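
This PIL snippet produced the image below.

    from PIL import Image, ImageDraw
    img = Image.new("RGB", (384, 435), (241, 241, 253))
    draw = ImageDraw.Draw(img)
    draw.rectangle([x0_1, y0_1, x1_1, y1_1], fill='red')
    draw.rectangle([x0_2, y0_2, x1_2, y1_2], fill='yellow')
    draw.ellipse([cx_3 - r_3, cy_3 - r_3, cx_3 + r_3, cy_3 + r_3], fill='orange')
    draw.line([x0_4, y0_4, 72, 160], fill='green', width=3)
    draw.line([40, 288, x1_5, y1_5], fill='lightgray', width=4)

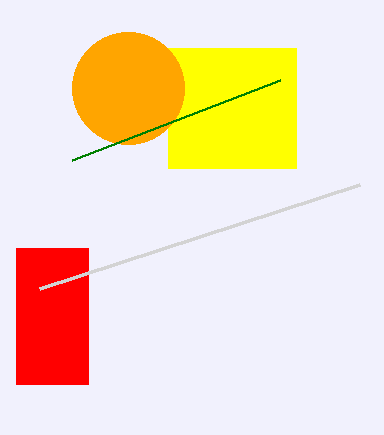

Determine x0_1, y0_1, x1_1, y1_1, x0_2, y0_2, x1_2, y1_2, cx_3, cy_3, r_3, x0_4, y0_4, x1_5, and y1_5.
x0_1 = 16; y0_1 = 248; x1_1 = 88; y1_1 = 384; x0_2 = 168; y0_2 = 48; x1_2 = 296; y1_2 = 168; cx_3 = 128; cy_3 = 88; r_3 = 56; x0_4 = 280; y0_4 = 80; x1_5 = 360; y1_5 = 184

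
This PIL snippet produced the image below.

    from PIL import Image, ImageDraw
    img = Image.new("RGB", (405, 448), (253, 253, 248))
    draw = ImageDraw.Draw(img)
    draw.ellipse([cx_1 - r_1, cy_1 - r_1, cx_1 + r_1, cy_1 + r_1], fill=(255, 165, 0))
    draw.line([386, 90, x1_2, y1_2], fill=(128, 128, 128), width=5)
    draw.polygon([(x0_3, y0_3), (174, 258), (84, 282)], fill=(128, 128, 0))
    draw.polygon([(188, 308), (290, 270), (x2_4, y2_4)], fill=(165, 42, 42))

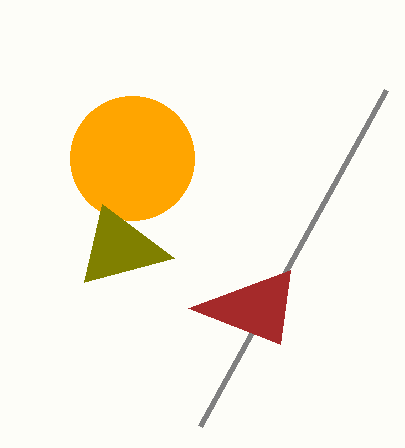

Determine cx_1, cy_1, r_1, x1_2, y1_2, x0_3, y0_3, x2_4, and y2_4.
cx_1 = 132, cy_1 = 158, r_1 = 62, x1_2 = 200, y1_2 = 426, x0_3 = 102, y0_3 = 204, x2_4 = 280, y2_4 = 344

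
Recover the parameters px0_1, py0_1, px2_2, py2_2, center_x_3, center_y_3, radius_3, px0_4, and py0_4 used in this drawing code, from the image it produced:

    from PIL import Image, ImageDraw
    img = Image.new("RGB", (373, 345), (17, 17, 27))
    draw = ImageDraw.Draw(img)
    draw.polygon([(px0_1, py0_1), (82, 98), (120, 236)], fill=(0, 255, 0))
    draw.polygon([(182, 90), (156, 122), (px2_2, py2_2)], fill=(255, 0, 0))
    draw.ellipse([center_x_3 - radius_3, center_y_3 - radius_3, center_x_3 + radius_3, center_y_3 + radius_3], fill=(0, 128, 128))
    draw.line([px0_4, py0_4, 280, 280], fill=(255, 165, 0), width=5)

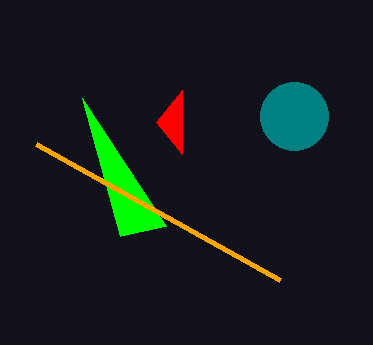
px0_1 = 166, py0_1 = 226, px2_2 = 182, py2_2 = 154, center_x_3 = 294, center_y_3 = 116, radius_3 = 34, px0_4 = 36, py0_4 = 144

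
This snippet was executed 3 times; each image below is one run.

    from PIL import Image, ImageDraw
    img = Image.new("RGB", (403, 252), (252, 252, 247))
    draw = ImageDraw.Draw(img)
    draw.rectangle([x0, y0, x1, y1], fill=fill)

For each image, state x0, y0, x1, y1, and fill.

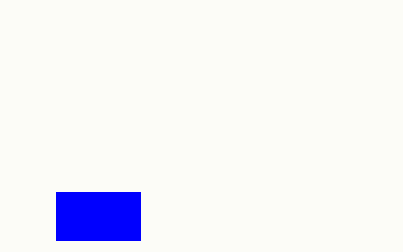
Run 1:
x0 = 56; y0 = 192; x1 = 140; y1 = 240; fill = 'blue'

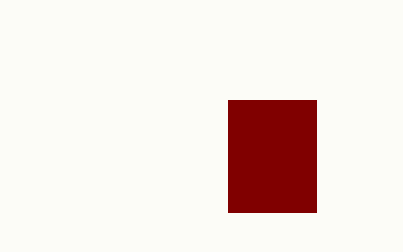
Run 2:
x0 = 228; y0 = 100; x1 = 316; y1 = 212; fill = 'maroon'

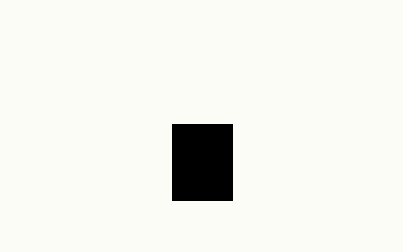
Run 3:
x0 = 172; y0 = 124; x1 = 232; y1 = 200; fill = 'black'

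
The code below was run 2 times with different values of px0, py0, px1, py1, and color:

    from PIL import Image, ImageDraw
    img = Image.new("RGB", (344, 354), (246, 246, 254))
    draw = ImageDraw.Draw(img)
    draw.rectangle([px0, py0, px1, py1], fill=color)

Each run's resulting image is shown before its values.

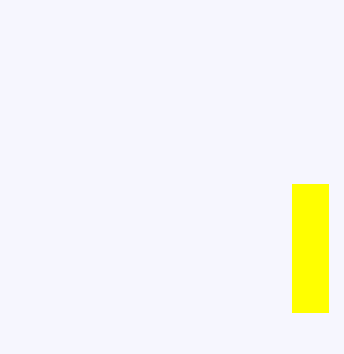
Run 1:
px0 = 292, py0 = 184, px1 = 328, py1 = 312, color = 'yellow'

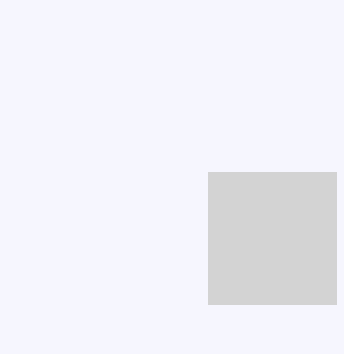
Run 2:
px0 = 208; py0 = 172; px1 = 336; py1 = 304; color = 'lightgray'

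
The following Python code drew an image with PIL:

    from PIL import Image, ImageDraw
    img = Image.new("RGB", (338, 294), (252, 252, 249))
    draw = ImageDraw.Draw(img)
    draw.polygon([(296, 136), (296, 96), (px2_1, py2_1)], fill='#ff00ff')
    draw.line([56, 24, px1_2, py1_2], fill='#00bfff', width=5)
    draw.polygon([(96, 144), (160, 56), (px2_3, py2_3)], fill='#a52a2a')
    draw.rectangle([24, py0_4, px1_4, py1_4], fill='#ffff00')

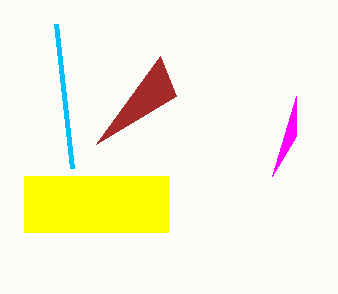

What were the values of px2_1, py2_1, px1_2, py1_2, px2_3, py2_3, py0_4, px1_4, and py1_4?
px2_1 = 272; py2_1 = 176; px1_2 = 72; py1_2 = 168; px2_3 = 176; py2_3 = 96; py0_4 = 176; px1_4 = 168; py1_4 = 232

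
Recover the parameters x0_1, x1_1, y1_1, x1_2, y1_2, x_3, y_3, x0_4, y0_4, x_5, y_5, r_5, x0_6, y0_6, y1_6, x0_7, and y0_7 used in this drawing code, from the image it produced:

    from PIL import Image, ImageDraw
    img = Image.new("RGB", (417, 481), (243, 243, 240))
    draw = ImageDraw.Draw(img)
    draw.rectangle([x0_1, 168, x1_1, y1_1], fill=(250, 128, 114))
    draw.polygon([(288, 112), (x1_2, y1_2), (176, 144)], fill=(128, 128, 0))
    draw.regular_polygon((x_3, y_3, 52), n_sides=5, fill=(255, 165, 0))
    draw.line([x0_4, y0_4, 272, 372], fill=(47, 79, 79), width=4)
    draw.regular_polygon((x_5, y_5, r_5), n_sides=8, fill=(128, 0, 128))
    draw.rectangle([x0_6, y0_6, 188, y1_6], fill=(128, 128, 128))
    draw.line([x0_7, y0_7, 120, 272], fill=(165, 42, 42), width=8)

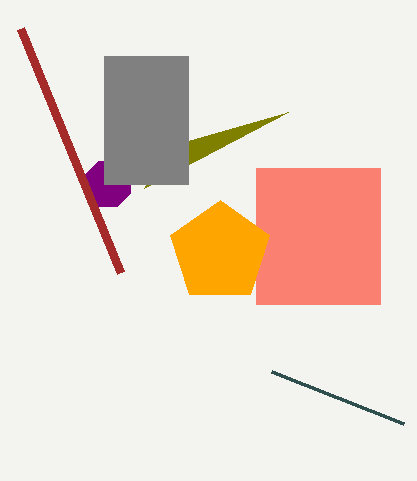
x0_1 = 256
x1_1 = 380
y1_1 = 304
x1_2 = 144
y1_2 = 188
x_3 = 220
y_3 = 252
x0_4 = 404
y0_4 = 424
x_5 = 108
y_5 = 184
r_5 = 24
x0_6 = 104
y0_6 = 56
y1_6 = 184
x0_7 = 20
y0_7 = 28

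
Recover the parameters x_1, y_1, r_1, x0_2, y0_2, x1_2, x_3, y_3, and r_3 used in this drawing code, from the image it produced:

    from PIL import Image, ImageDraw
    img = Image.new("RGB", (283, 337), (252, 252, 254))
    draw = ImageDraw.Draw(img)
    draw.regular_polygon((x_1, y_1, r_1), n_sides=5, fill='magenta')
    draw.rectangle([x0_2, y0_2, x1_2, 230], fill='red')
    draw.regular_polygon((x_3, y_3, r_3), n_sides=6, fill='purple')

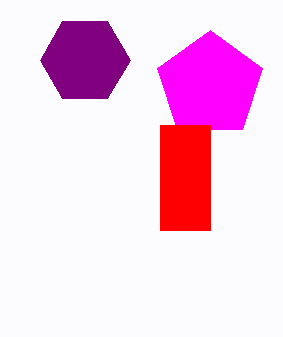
x_1 = 210, y_1 = 85, r_1 = 55, x0_2 = 160, y0_2 = 125, x1_2 = 210, x_3 = 85, y_3 = 60, r_3 = 45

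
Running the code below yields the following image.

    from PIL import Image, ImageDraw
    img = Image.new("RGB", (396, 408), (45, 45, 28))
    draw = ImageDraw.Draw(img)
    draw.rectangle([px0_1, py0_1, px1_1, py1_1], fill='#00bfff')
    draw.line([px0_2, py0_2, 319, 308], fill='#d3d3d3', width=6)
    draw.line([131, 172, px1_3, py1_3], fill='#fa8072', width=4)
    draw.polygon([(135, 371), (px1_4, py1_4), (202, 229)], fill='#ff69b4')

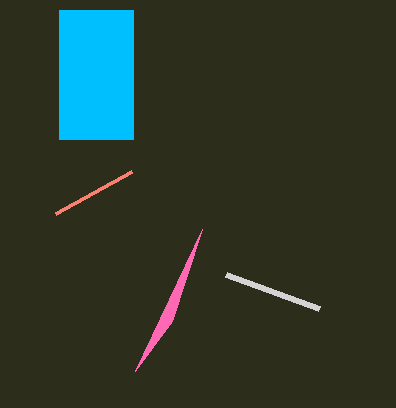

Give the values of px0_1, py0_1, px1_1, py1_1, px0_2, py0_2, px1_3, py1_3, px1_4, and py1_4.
px0_1 = 59, py0_1 = 10, px1_1 = 133, py1_1 = 139, px0_2 = 226, py0_2 = 274, px1_3 = 55, py1_3 = 214, px1_4 = 172, py1_4 = 321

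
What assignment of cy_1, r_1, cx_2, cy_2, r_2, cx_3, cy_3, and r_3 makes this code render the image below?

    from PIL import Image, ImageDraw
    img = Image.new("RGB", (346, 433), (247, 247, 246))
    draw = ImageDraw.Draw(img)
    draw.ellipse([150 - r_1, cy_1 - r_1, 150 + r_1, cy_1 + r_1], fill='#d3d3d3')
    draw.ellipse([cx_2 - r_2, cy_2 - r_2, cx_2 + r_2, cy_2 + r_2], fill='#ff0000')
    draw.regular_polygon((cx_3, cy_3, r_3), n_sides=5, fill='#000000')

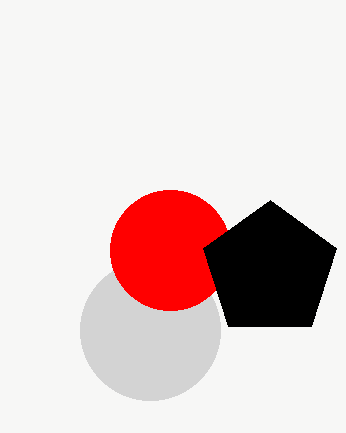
cy_1 = 330
r_1 = 70
cx_2 = 170
cy_2 = 250
r_2 = 60
cx_3 = 270
cy_3 = 270
r_3 = 70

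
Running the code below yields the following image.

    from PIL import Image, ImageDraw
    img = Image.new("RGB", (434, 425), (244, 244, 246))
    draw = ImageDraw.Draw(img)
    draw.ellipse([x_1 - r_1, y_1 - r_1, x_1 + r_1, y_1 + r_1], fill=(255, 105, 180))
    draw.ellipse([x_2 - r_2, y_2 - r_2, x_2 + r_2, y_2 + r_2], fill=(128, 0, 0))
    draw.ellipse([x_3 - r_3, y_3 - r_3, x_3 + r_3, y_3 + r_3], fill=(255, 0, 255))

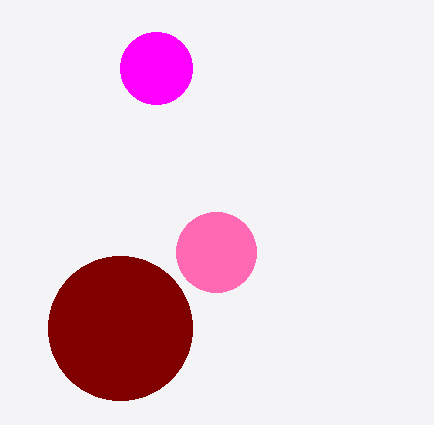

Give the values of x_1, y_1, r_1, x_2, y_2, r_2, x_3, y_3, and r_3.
x_1 = 216, y_1 = 252, r_1 = 40, x_2 = 120, y_2 = 328, r_2 = 72, x_3 = 156, y_3 = 68, r_3 = 36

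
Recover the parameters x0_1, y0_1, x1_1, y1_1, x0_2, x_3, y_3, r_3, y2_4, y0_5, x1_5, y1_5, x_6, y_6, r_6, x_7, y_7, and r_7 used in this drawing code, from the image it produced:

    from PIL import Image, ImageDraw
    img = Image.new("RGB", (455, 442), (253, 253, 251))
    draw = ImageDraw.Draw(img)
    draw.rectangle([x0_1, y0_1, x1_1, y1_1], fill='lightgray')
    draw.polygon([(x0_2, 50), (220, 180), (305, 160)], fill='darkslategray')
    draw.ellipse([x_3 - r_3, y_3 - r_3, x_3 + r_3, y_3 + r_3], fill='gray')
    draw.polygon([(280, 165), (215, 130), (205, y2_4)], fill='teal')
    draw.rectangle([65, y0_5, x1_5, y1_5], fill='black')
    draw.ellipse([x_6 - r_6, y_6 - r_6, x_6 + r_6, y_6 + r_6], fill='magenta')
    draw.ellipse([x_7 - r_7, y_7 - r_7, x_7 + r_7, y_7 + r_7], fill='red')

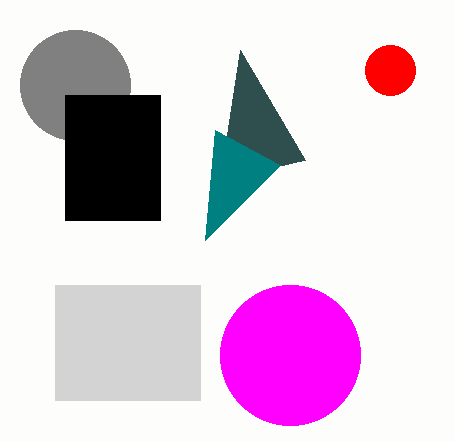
x0_1 = 55; y0_1 = 285; x1_1 = 200; y1_1 = 400; x0_2 = 240; x_3 = 75; y_3 = 85; r_3 = 55; y2_4 = 240; y0_5 = 95; x1_5 = 160; y1_5 = 220; x_6 = 290; y_6 = 355; r_6 = 70; x_7 = 390; y_7 = 70; r_7 = 25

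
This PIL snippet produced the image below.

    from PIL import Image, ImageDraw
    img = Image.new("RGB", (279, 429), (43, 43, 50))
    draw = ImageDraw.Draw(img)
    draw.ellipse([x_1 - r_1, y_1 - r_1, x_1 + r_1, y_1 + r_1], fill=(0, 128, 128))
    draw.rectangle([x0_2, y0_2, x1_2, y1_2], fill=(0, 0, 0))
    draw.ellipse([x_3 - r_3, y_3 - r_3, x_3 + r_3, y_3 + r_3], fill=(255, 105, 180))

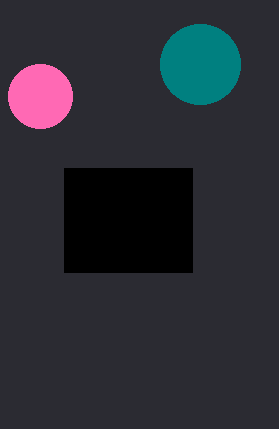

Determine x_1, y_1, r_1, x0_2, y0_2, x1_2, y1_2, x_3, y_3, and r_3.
x_1 = 200; y_1 = 64; r_1 = 40; x0_2 = 64; y0_2 = 168; x1_2 = 192; y1_2 = 272; x_3 = 40; y_3 = 96; r_3 = 32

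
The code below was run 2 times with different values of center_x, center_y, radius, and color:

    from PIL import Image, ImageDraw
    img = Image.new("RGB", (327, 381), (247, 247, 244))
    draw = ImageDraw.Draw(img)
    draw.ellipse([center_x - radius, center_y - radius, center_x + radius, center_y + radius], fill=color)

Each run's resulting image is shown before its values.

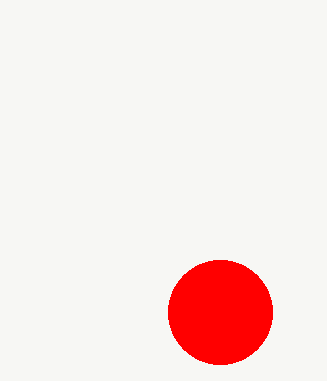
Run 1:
center_x = 220; center_y = 312; radius = 52; color = 'red'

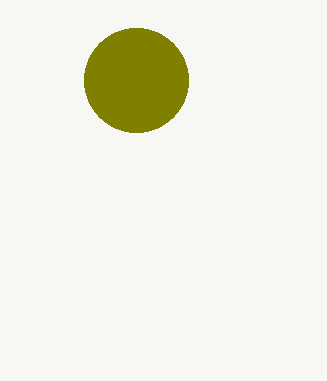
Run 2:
center_x = 136; center_y = 80; radius = 52; color = 'olive'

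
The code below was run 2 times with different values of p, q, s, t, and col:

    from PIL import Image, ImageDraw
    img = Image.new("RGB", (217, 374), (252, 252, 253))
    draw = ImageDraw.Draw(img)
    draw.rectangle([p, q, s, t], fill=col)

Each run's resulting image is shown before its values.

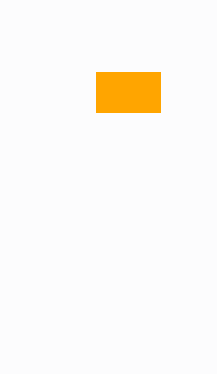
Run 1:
p = 96; q = 72; s = 160; t = 112; col = 'orange'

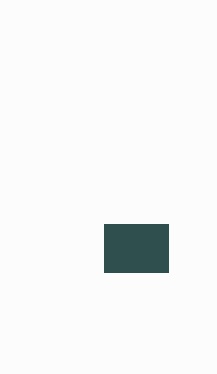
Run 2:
p = 104
q = 224
s = 168
t = 272
col = 'darkslategray'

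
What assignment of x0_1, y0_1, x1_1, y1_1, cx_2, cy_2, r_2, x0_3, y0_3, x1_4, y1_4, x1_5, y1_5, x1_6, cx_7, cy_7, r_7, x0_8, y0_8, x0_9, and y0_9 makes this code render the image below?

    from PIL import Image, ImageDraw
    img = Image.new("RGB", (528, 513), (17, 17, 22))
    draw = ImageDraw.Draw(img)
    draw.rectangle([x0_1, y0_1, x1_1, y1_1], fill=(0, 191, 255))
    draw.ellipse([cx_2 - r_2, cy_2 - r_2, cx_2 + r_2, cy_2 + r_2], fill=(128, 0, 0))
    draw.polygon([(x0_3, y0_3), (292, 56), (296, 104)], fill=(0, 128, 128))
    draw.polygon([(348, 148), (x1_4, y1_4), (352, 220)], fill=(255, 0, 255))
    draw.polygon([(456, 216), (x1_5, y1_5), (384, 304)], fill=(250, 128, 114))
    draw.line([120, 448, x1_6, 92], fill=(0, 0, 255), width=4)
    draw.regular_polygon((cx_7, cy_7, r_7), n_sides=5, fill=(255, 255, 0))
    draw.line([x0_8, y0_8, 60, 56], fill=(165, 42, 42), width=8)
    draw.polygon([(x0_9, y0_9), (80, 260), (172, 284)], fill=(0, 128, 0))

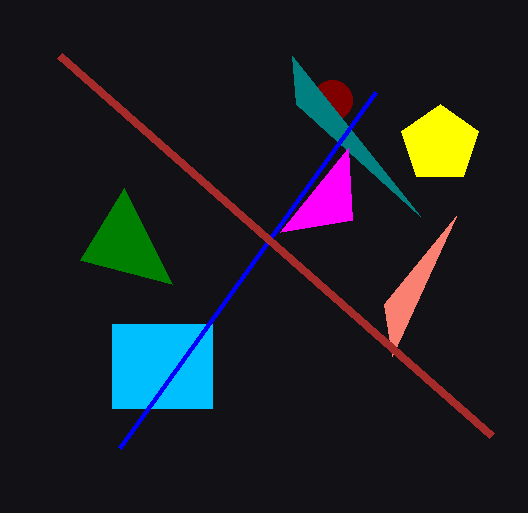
x0_1 = 112
y0_1 = 324
x1_1 = 212
y1_1 = 408
cx_2 = 332
cy_2 = 100
r_2 = 20
x0_3 = 420
y0_3 = 216
x1_4 = 280
y1_4 = 232
x1_5 = 392
y1_5 = 356
x1_6 = 376
cx_7 = 440
cy_7 = 144
r_7 = 40
x0_8 = 492
y0_8 = 436
x0_9 = 124
y0_9 = 188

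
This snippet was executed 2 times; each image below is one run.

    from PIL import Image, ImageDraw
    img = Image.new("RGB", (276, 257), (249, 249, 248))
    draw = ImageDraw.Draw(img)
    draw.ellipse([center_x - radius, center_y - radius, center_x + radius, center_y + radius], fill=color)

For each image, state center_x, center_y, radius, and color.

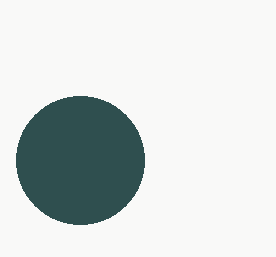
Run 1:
center_x = 80; center_y = 160; radius = 64; color = 'darkslategray'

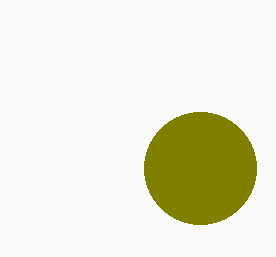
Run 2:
center_x = 200, center_y = 168, radius = 56, color = 'olive'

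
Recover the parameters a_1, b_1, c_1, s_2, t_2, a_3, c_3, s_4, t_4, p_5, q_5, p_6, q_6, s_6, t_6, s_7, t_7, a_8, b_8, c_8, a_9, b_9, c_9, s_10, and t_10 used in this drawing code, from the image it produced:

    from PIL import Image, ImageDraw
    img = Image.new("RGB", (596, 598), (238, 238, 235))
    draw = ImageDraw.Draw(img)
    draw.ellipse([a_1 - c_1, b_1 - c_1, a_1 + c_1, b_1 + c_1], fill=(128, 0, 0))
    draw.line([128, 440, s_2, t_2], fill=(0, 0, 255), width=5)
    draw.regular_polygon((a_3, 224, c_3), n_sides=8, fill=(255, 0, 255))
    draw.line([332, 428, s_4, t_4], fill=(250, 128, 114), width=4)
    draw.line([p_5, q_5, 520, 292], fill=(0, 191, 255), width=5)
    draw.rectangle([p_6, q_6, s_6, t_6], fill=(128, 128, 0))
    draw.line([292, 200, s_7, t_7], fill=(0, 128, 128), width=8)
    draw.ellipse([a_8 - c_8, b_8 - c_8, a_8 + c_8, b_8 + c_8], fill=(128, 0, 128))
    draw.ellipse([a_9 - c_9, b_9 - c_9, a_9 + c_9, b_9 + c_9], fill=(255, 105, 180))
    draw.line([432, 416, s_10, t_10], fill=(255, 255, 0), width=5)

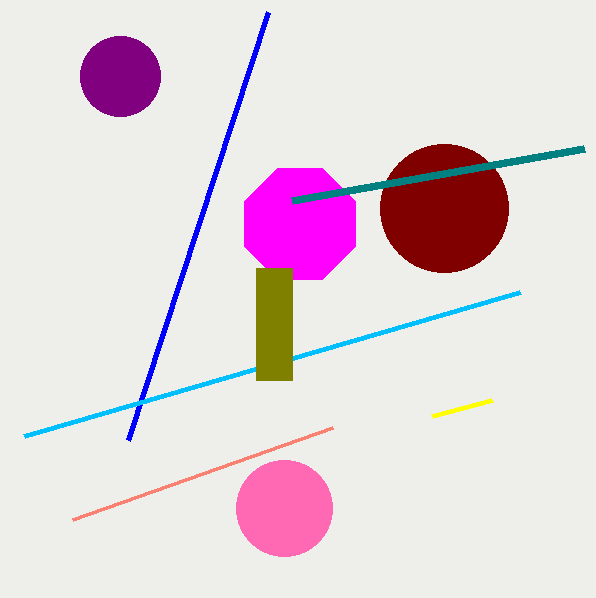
a_1 = 444; b_1 = 208; c_1 = 64; s_2 = 268; t_2 = 12; a_3 = 300; c_3 = 60; s_4 = 72; t_4 = 520; p_5 = 24; q_5 = 436; p_6 = 256; q_6 = 268; s_6 = 292; t_6 = 380; s_7 = 584; t_7 = 148; a_8 = 120; b_8 = 76; c_8 = 40; a_9 = 284; b_9 = 508; c_9 = 48; s_10 = 492; t_10 = 400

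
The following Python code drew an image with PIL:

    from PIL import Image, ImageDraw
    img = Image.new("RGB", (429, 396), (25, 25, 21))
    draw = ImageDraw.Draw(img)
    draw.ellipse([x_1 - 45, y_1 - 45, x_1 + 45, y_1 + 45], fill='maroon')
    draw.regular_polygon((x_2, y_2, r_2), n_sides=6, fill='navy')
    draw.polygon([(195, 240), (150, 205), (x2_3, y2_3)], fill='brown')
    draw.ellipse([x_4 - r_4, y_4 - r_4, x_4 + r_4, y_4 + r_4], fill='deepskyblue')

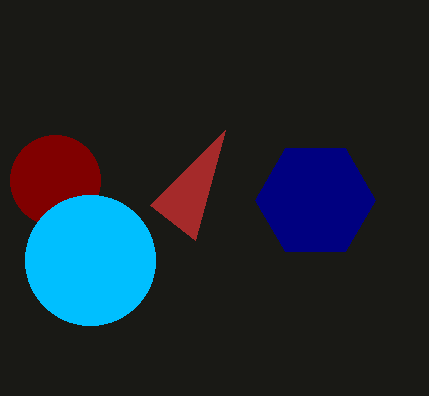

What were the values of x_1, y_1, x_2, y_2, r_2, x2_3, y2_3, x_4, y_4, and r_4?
x_1 = 55, y_1 = 180, x_2 = 315, y_2 = 200, r_2 = 60, x2_3 = 225, y2_3 = 130, x_4 = 90, y_4 = 260, r_4 = 65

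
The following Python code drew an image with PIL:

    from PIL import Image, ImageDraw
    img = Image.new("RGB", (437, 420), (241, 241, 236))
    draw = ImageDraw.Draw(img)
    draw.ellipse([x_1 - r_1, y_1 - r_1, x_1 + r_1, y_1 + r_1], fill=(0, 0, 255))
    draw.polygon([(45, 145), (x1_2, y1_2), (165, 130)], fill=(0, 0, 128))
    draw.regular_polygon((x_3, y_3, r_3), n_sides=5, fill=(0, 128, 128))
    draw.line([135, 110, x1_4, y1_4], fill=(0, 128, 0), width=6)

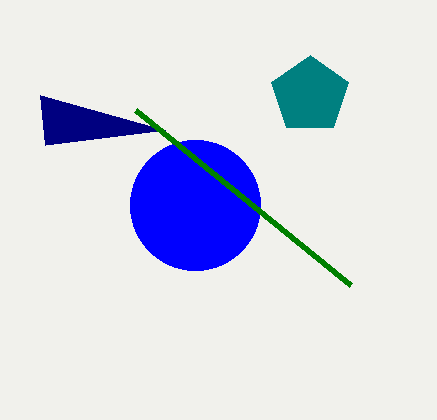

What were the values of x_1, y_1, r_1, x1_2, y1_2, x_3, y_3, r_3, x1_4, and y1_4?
x_1 = 195
y_1 = 205
r_1 = 65
x1_2 = 40
y1_2 = 95
x_3 = 310
y_3 = 95
r_3 = 40
x1_4 = 350
y1_4 = 285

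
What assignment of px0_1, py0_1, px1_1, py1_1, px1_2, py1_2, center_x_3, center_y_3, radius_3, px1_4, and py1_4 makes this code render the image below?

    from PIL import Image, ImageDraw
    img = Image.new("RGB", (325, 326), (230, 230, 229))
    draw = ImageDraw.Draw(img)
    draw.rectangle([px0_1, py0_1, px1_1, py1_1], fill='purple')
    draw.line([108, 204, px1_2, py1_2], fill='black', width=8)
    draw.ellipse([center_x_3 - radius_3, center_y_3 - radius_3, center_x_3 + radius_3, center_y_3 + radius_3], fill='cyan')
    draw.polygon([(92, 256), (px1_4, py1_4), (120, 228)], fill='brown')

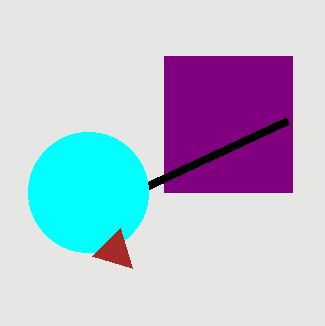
px0_1 = 164
py0_1 = 56
px1_1 = 292
py1_1 = 192
px1_2 = 288
py1_2 = 120
center_x_3 = 88
center_y_3 = 192
radius_3 = 60
px1_4 = 132
py1_4 = 268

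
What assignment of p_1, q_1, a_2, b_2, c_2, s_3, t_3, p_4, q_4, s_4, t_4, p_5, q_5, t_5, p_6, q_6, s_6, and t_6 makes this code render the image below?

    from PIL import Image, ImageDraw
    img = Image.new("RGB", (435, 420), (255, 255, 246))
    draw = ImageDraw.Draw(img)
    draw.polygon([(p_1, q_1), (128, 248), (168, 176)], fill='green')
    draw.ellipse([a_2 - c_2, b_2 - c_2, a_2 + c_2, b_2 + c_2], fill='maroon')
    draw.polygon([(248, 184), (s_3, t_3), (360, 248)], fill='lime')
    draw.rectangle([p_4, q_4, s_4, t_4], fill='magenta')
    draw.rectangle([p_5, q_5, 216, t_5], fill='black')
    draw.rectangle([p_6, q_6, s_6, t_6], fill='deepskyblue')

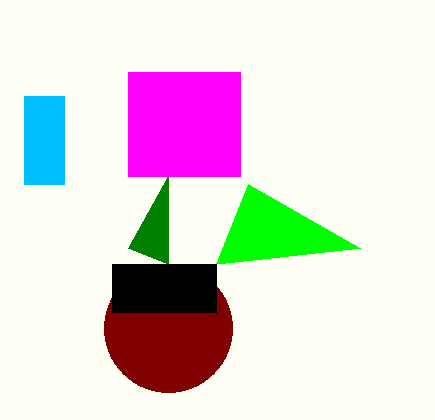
p_1 = 168
q_1 = 264
a_2 = 168
b_2 = 328
c_2 = 64
s_3 = 216
t_3 = 264
p_4 = 128
q_4 = 72
s_4 = 240
t_4 = 176
p_5 = 112
q_5 = 264
t_5 = 312
p_6 = 24
q_6 = 96
s_6 = 64
t_6 = 184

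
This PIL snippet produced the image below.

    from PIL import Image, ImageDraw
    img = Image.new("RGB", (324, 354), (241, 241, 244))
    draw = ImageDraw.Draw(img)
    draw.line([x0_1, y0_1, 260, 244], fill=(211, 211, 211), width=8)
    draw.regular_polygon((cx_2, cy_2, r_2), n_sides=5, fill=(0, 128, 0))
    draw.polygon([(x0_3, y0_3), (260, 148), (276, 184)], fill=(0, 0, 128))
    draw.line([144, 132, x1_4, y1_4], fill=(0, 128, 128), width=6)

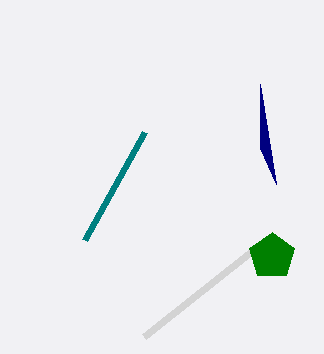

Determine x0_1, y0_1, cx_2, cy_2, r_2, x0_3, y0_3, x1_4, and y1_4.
x0_1 = 144
y0_1 = 336
cx_2 = 272
cy_2 = 256
r_2 = 24
x0_3 = 260
y0_3 = 84
x1_4 = 84
y1_4 = 240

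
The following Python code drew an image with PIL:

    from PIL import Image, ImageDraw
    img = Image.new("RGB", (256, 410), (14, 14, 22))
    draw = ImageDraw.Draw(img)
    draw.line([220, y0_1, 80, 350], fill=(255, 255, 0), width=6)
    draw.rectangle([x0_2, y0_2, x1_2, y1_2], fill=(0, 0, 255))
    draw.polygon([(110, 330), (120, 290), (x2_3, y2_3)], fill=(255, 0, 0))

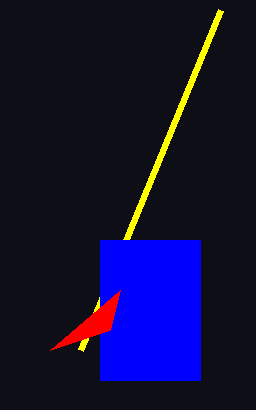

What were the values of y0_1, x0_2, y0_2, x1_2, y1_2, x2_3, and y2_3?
y0_1 = 10; x0_2 = 100; y0_2 = 240; x1_2 = 200; y1_2 = 380; x2_3 = 50; y2_3 = 350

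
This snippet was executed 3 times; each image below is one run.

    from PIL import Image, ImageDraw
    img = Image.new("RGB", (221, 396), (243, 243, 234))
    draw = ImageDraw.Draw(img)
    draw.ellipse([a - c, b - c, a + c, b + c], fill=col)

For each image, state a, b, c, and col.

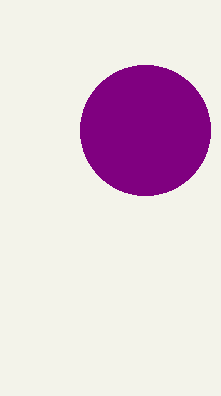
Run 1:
a = 145
b = 130
c = 65
col = 'purple'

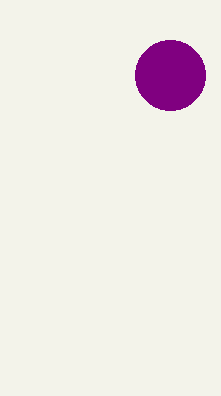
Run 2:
a = 170; b = 75; c = 35; col = 'purple'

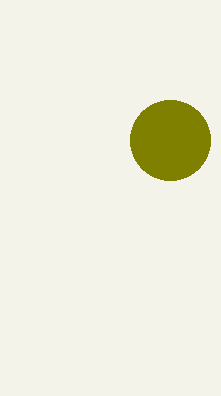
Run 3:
a = 170; b = 140; c = 40; col = 'olive'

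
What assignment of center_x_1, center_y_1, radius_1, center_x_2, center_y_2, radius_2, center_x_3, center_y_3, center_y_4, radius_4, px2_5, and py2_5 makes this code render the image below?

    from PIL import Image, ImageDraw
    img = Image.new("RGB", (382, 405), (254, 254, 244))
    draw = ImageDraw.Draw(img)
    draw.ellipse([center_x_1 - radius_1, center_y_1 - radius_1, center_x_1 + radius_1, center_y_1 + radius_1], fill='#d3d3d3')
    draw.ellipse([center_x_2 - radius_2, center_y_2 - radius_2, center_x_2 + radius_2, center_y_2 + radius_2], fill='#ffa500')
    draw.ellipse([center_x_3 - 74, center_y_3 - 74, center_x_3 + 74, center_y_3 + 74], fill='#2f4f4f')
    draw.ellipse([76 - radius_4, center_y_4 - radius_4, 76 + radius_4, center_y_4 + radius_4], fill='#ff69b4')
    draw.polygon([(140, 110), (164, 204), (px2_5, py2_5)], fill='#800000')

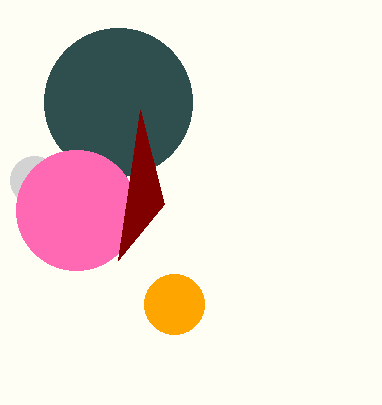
center_x_1 = 34
center_y_1 = 180
radius_1 = 24
center_x_2 = 174
center_y_2 = 304
radius_2 = 30
center_x_3 = 118
center_y_3 = 102
center_y_4 = 210
radius_4 = 60
px2_5 = 118
py2_5 = 260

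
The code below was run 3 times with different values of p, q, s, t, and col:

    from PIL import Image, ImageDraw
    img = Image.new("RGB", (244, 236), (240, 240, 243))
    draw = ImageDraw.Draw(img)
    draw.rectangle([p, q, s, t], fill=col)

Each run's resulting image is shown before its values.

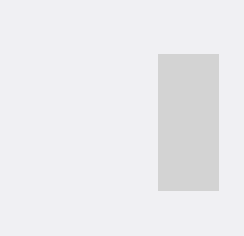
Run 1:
p = 158, q = 54, s = 218, t = 190, col = 'lightgray'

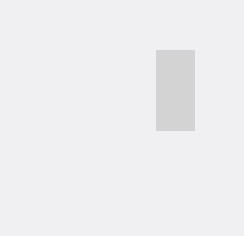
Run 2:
p = 156; q = 50; s = 194; t = 130; col = 'lightgray'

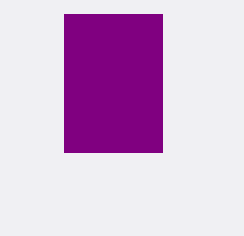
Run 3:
p = 64; q = 14; s = 162; t = 152; col = 'purple'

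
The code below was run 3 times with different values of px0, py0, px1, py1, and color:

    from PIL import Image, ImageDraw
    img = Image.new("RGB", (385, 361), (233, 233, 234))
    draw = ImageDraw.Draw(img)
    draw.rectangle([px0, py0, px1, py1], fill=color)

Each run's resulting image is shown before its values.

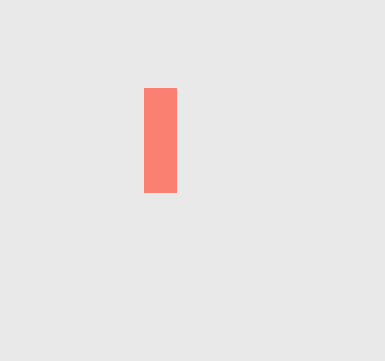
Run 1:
px0 = 144, py0 = 88, px1 = 176, py1 = 192, color = 'salmon'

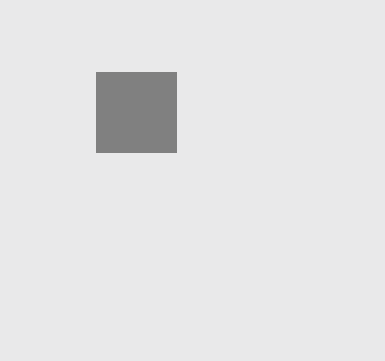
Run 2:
px0 = 96, py0 = 72, px1 = 176, py1 = 152, color = 'gray'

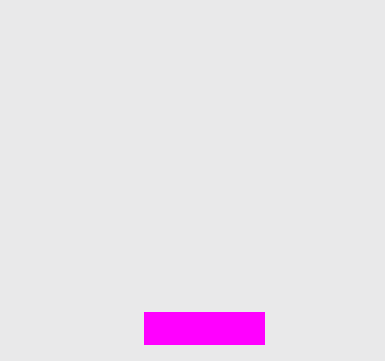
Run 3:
px0 = 144; py0 = 312; px1 = 264; py1 = 344; color = 'magenta'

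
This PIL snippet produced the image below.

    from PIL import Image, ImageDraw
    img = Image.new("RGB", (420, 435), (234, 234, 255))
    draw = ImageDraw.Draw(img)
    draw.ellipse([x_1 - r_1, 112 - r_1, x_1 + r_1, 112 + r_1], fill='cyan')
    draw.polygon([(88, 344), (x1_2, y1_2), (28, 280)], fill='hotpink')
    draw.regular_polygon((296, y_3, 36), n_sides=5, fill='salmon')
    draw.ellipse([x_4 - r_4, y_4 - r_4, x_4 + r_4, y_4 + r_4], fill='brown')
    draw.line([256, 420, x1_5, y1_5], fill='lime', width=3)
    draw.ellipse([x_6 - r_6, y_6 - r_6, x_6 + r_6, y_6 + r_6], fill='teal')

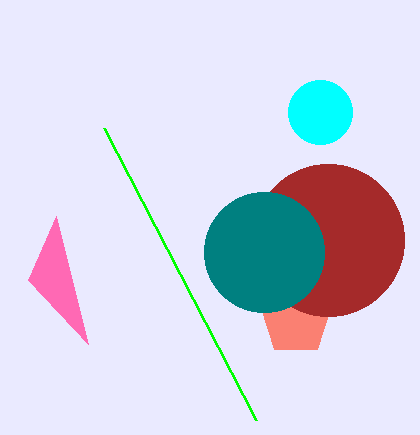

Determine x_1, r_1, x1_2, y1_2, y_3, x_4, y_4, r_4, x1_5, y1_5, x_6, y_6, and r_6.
x_1 = 320, r_1 = 32, x1_2 = 56, y1_2 = 216, y_3 = 320, x_4 = 328, y_4 = 240, r_4 = 76, x1_5 = 104, y1_5 = 128, x_6 = 264, y_6 = 252, r_6 = 60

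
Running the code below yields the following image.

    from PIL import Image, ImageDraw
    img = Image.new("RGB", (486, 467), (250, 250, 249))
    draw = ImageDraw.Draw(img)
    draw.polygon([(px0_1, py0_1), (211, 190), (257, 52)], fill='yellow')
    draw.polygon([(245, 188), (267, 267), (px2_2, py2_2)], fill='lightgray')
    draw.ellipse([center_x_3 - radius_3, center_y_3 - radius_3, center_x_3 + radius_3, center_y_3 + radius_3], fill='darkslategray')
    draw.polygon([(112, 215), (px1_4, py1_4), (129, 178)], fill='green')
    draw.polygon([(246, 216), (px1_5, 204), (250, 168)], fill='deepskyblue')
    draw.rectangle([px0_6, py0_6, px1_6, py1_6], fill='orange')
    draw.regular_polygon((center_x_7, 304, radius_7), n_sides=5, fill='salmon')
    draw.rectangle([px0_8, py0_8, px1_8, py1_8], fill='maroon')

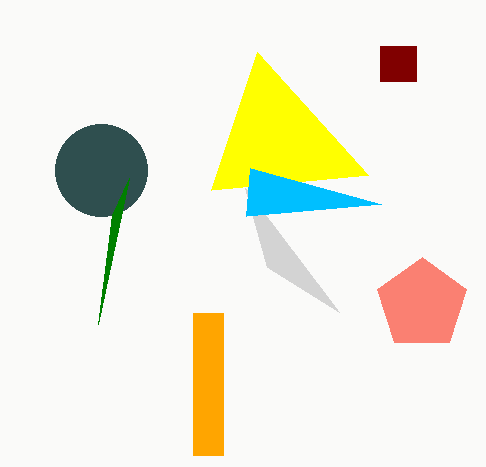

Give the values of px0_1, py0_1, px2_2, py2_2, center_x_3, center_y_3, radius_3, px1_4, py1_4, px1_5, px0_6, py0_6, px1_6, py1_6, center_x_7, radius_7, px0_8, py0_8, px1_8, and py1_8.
px0_1 = 368
py0_1 = 175
px2_2 = 339
py2_2 = 312
center_x_3 = 101
center_y_3 = 170
radius_3 = 46
px1_4 = 98
py1_4 = 324
px1_5 = 381
px0_6 = 193
py0_6 = 313
px1_6 = 223
py1_6 = 455
center_x_7 = 422
radius_7 = 47
px0_8 = 380
py0_8 = 46
px1_8 = 416
py1_8 = 81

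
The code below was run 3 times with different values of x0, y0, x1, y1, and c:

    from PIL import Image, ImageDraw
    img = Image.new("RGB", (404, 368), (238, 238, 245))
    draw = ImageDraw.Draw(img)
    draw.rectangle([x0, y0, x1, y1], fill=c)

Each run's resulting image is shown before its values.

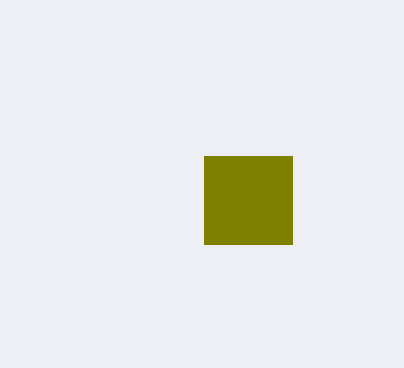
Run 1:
x0 = 204, y0 = 156, x1 = 292, y1 = 244, c = 'olive'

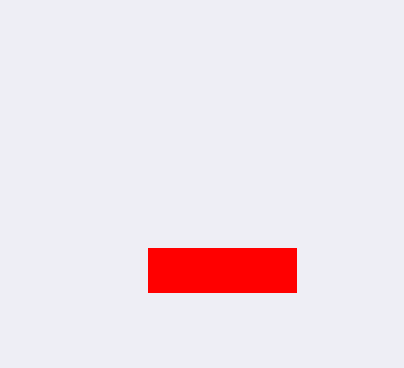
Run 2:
x0 = 148
y0 = 248
x1 = 296
y1 = 292
c = 'red'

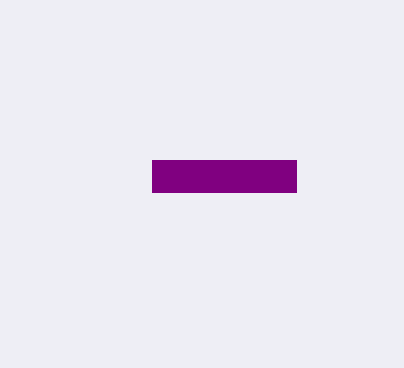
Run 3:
x0 = 152
y0 = 160
x1 = 296
y1 = 192
c = 'purple'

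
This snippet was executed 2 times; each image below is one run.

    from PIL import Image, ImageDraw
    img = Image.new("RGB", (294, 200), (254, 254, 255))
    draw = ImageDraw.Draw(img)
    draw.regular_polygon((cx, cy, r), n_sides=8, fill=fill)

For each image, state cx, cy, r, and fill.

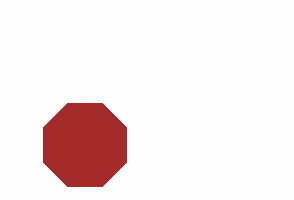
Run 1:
cx = 85
cy = 145
r = 45
fill = 'brown'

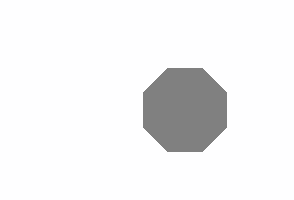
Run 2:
cx = 185; cy = 110; r = 45; fill = 'gray'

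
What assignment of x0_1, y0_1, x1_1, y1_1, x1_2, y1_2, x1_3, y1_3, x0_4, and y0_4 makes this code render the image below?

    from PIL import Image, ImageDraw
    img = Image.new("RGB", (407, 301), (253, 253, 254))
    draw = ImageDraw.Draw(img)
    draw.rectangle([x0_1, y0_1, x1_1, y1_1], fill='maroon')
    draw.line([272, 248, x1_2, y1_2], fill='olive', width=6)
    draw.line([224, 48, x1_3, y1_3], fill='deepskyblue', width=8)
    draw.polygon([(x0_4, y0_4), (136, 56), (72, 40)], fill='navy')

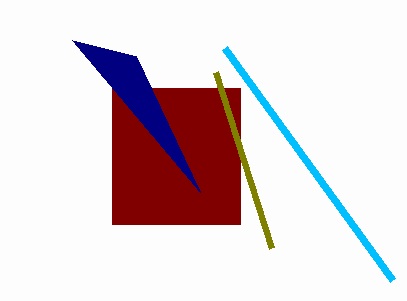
x0_1 = 112
y0_1 = 88
x1_1 = 240
y1_1 = 224
x1_2 = 216
y1_2 = 72
x1_3 = 392
y1_3 = 280
x0_4 = 200
y0_4 = 192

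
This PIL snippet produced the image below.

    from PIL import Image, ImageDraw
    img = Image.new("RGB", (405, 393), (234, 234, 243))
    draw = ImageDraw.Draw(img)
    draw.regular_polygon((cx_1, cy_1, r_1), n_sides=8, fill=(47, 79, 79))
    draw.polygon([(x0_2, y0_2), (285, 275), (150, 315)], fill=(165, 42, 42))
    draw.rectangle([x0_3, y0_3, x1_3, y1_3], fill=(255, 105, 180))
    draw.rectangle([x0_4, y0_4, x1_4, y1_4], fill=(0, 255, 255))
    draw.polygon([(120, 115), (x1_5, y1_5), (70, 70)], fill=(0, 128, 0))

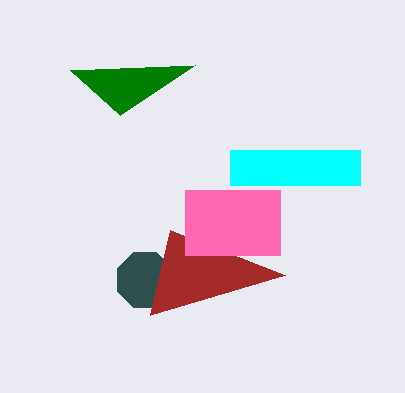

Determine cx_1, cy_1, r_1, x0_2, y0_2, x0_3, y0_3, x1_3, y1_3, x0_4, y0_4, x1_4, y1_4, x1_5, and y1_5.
cx_1 = 145, cy_1 = 280, r_1 = 30, x0_2 = 170, y0_2 = 230, x0_3 = 185, y0_3 = 190, x1_3 = 280, y1_3 = 255, x0_4 = 230, y0_4 = 150, x1_4 = 360, y1_4 = 185, x1_5 = 195, y1_5 = 65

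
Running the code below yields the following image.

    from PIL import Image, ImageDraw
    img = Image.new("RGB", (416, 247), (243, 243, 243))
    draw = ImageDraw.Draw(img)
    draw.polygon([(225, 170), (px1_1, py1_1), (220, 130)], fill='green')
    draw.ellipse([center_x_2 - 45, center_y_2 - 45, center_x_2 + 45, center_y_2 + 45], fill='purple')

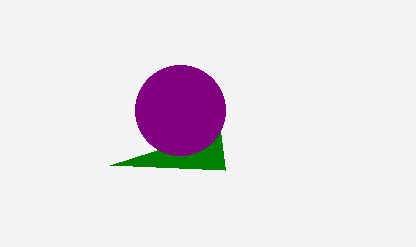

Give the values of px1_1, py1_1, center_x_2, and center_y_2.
px1_1 = 110; py1_1 = 165; center_x_2 = 180; center_y_2 = 110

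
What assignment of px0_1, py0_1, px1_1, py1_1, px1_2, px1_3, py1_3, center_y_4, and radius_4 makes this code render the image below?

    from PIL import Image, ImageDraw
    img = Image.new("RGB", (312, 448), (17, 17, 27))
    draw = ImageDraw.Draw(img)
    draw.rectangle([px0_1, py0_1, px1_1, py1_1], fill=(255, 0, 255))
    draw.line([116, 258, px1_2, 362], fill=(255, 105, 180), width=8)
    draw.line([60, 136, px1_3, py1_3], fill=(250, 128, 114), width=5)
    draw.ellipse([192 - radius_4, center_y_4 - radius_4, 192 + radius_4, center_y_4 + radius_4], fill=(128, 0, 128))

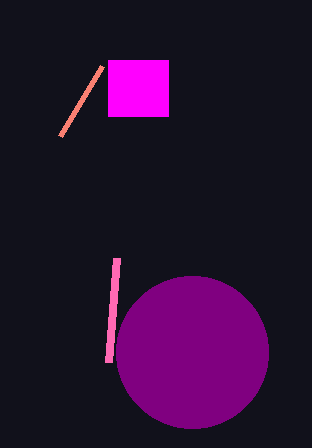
px0_1 = 108
py0_1 = 60
px1_1 = 168
py1_1 = 116
px1_2 = 108
px1_3 = 102
py1_3 = 66
center_y_4 = 352
radius_4 = 76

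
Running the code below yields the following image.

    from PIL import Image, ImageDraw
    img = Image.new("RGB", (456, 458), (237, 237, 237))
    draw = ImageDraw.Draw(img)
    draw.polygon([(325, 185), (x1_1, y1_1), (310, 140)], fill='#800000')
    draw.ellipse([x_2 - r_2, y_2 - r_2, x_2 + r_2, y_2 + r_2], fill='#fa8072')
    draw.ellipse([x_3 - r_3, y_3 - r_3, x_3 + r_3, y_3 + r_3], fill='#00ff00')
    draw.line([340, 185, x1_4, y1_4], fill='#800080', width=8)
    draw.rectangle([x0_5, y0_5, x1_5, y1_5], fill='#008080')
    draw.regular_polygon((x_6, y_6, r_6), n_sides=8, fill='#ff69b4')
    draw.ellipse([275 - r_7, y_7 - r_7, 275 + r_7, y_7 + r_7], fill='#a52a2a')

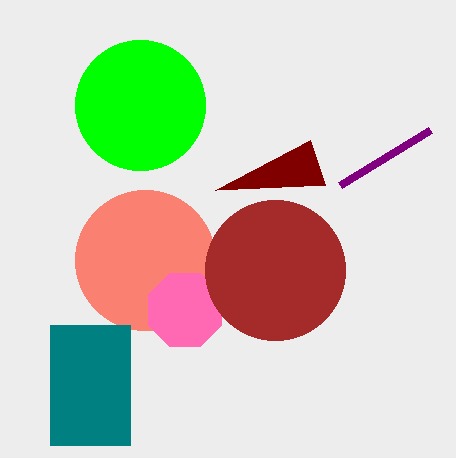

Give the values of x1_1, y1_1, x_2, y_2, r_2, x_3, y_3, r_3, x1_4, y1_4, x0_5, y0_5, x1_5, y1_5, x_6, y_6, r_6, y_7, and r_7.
x1_1 = 215; y1_1 = 190; x_2 = 145; y_2 = 260; r_2 = 70; x_3 = 140; y_3 = 105; r_3 = 65; x1_4 = 430; y1_4 = 130; x0_5 = 50; y0_5 = 325; x1_5 = 130; y1_5 = 445; x_6 = 185; y_6 = 310; r_6 = 40; y_7 = 270; r_7 = 70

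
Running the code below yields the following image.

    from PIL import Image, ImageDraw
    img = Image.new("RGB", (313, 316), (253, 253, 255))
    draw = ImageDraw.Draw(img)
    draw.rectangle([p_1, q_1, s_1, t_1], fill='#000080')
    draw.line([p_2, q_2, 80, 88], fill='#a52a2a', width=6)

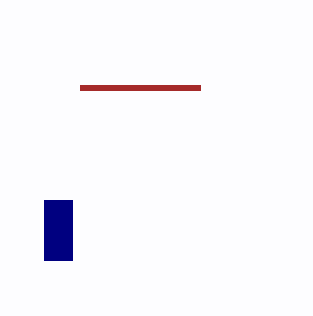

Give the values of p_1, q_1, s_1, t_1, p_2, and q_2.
p_1 = 44; q_1 = 200; s_1 = 72; t_1 = 260; p_2 = 200; q_2 = 88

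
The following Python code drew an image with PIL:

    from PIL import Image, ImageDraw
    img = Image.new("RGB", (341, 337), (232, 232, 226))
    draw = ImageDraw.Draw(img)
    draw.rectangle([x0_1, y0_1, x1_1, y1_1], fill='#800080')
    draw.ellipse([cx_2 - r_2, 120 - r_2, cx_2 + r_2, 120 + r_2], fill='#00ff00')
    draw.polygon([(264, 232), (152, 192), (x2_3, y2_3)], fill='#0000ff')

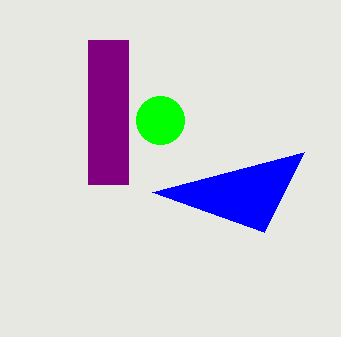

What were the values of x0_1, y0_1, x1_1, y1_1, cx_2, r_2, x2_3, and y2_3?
x0_1 = 88, y0_1 = 40, x1_1 = 128, y1_1 = 184, cx_2 = 160, r_2 = 24, x2_3 = 304, y2_3 = 152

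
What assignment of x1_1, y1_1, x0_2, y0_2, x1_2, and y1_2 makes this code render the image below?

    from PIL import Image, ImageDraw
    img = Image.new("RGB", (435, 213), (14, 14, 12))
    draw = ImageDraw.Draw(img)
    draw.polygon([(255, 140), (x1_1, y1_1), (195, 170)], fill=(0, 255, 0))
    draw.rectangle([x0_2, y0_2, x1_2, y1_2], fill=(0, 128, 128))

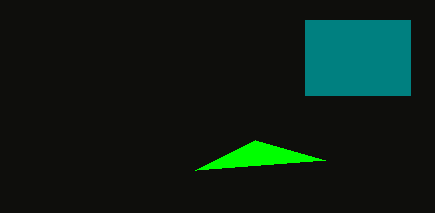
x1_1 = 325
y1_1 = 160
x0_2 = 305
y0_2 = 20
x1_2 = 410
y1_2 = 95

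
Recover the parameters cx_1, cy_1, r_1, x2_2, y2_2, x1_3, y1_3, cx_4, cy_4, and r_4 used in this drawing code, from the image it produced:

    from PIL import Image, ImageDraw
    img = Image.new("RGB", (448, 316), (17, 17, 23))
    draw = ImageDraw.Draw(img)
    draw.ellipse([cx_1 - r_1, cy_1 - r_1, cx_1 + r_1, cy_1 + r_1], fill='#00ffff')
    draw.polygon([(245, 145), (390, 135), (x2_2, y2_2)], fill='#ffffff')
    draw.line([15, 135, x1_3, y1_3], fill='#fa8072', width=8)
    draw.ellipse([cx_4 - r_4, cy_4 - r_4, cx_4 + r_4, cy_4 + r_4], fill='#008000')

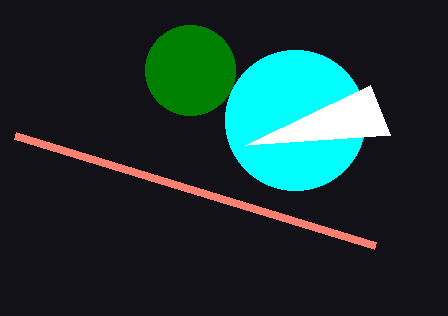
cx_1 = 295, cy_1 = 120, r_1 = 70, x2_2 = 370, y2_2 = 85, x1_3 = 375, y1_3 = 245, cx_4 = 190, cy_4 = 70, r_4 = 45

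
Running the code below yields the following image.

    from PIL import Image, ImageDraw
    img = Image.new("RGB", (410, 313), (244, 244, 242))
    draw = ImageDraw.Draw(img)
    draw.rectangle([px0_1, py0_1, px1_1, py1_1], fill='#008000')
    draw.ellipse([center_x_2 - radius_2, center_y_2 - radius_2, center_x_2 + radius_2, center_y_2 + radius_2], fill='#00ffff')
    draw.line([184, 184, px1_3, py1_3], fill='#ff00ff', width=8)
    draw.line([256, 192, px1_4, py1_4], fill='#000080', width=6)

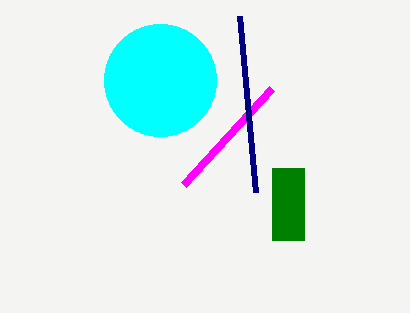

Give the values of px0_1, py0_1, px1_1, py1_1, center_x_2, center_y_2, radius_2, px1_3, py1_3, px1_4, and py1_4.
px0_1 = 272, py0_1 = 168, px1_1 = 304, py1_1 = 240, center_x_2 = 160, center_y_2 = 80, radius_2 = 56, px1_3 = 272, py1_3 = 88, px1_4 = 240, py1_4 = 16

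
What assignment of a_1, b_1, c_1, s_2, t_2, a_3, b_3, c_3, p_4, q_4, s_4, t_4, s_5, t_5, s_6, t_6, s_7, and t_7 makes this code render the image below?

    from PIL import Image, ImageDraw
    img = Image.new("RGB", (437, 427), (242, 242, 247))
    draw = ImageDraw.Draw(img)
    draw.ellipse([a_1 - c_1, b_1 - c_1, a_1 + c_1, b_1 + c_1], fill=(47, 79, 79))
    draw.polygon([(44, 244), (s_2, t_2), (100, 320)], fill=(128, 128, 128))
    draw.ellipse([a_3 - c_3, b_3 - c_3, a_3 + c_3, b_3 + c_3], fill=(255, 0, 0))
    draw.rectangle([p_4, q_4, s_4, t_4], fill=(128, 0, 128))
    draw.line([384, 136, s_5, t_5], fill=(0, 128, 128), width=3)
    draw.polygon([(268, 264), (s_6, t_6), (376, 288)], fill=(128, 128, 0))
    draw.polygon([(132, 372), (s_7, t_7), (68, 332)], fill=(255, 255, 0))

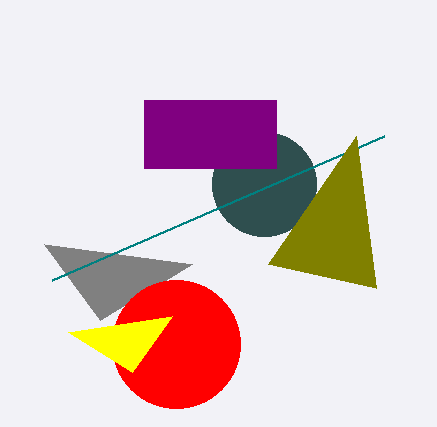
a_1 = 264
b_1 = 184
c_1 = 52
s_2 = 192
t_2 = 264
a_3 = 176
b_3 = 344
c_3 = 64
p_4 = 144
q_4 = 100
s_4 = 276
t_4 = 168
s_5 = 52
t_5 = 280
s_6 = 356
t_6 = 136
s_7 = 172
t_7 = 316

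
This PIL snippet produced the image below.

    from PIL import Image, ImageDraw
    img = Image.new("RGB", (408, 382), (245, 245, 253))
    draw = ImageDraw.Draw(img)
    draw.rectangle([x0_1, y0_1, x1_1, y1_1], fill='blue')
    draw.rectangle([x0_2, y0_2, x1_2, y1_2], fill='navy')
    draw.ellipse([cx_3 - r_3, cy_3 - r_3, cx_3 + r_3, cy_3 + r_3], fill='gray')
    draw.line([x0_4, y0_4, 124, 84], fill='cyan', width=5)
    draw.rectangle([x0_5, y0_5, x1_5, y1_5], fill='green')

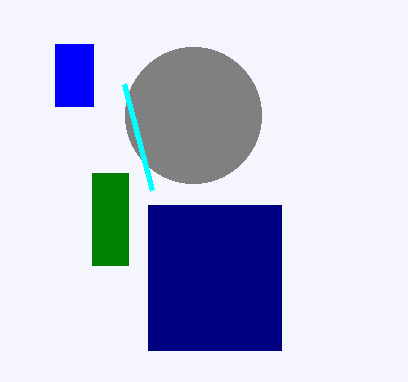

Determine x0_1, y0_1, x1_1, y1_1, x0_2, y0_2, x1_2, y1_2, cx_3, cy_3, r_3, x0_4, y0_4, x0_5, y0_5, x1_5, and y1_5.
x0_1 = 55
y0_1 = 44
x1_1 = 93
y1_1 = 106
x0_2 = 148
y0_2 = 205
x1_2 = 281
y1_2 = 350
cx_3 = 193
cy_3 = 115
r_3 = 68
x0_4 = 152
y0_4 = 190
x0_5 = 92
y0_5 = 173
x1_5 = 128
y1_5 = 265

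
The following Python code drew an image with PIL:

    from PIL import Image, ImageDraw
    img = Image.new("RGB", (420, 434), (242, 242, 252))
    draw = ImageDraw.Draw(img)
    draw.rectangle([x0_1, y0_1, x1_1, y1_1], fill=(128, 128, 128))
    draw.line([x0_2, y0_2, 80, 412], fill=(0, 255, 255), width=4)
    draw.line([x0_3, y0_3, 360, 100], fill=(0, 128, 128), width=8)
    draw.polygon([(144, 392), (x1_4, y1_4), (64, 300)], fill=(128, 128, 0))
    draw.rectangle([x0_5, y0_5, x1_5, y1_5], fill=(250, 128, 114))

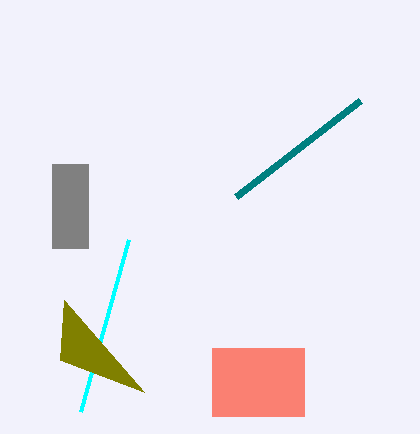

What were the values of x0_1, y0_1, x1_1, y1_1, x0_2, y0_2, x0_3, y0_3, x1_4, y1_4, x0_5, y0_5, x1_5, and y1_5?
x0_1 = 52; y0_1 = 164; x1_1 = 88; y1_1 = 248; x0_2 = 128; y0_2 = 240; x0_3 = 236; y0_3 = 196; x1_4 = 60; y1_4 = 360; x0_5 = 212; y0_5 = 348; x1_5 = 304; y1_5 = 416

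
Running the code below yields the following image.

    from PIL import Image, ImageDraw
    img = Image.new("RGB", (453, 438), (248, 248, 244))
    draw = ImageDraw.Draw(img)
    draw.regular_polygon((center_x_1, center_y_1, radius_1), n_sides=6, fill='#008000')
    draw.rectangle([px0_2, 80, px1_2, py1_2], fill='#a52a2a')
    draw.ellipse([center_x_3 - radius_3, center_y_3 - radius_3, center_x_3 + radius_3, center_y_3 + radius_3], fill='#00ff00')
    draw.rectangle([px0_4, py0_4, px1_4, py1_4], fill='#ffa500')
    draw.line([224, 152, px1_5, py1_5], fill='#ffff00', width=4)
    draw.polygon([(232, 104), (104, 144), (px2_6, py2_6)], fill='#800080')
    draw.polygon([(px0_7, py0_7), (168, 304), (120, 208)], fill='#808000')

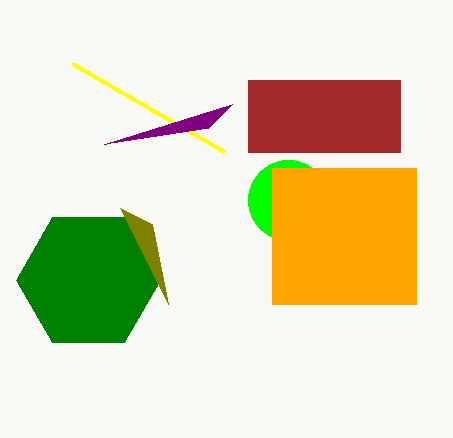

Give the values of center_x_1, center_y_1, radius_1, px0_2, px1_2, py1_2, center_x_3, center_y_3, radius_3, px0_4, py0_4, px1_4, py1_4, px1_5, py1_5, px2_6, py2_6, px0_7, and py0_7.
center_x_1 = 88; center_y_1 = 280; radius_1 = 72; px0_2 = 248; px1_2 = 400; py1_2 = 152; center_x_3 = 288; center_y_3 = 200; radius_3 = 40; px0_4 = 272; py0_4 = 168; px1_4 = 416; py1_4 = 304; px1_5 = 72; py1_5 = 64; px2_6 = 208; py2_6 = 128; px0_7 = 152; py0_7 = 224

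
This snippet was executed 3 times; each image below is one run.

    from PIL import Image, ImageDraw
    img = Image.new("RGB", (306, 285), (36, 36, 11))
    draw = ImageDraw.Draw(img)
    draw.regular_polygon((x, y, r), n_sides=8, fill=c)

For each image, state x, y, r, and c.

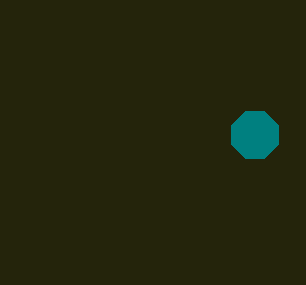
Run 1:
x = 255
y = 135
r = 25
c = 'teal'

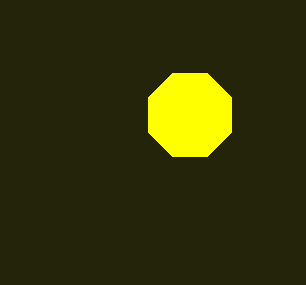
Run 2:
x = 190
y = 115
r = 45
c = 'yellow'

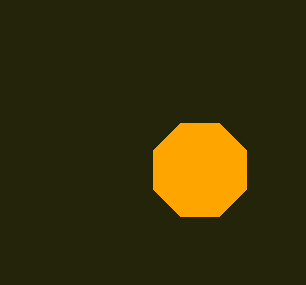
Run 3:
x = 200, y = 170, r = 50, c = 'orange'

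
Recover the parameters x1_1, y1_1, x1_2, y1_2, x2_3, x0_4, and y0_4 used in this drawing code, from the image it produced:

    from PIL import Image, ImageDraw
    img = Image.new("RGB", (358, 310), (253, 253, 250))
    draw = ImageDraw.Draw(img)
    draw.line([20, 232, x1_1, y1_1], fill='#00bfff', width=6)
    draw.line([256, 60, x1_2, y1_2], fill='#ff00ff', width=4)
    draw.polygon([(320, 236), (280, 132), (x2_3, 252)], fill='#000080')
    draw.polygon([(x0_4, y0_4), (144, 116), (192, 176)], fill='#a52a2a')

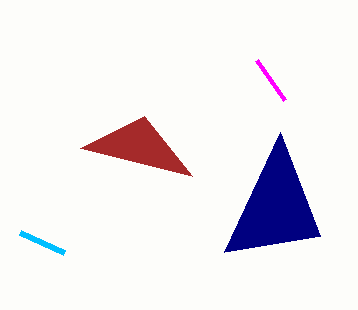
x1_1 = 64; y1_1 = 252; x1_2 = 284; y1_2 = 100; x2_3 = 224; x0_4 = 80; y0_4 = 148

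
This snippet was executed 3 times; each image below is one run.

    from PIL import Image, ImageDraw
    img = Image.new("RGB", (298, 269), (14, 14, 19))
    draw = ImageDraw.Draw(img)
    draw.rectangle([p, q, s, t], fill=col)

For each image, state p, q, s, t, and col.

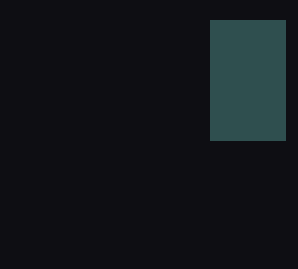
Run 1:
p = 210; q = 20; s = 285; t = 140; col = 'darkslategray'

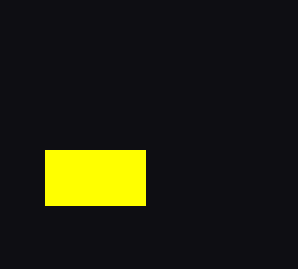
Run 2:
p = 45; q = 150; s = 145; t = 205; col = 'yellow'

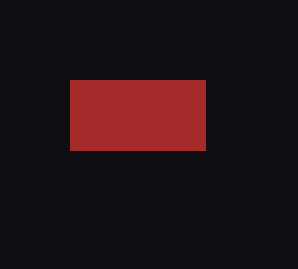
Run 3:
p = 70; q = 80; s = 205; t = 150; col = 'brown'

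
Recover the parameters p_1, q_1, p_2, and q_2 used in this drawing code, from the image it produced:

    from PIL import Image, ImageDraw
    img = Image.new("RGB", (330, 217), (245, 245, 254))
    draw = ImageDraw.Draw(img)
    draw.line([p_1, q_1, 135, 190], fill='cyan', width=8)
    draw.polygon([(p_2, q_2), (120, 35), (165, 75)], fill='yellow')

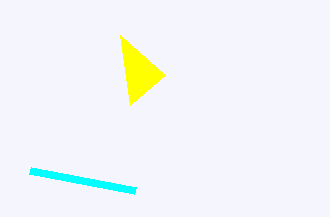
p_1 = 30; q_1 = 170; p_2 = 130; q_2 = 105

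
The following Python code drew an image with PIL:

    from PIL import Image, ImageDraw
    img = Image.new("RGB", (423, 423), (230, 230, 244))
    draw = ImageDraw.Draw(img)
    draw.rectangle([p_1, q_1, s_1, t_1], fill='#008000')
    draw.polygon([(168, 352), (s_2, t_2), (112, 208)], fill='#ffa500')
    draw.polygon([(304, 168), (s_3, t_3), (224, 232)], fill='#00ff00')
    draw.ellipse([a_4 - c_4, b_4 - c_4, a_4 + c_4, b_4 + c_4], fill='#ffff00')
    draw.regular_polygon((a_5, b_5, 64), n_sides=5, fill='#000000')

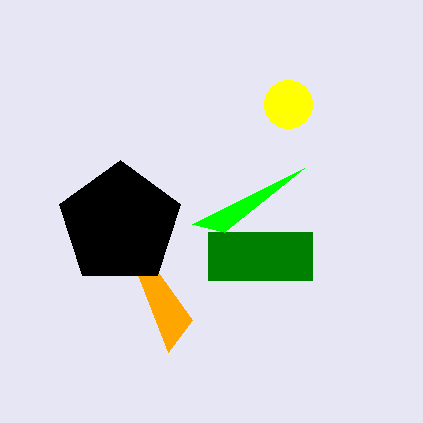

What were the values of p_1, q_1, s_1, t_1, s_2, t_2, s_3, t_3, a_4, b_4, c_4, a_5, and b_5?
p_1 = 208; q_1 = 232; s_1 = 312; t_1 = 280; s_2 = 192; t_2 = 320; s_3 = 192; t_3 = 224; a_4 = 288; b_4 = 104; c_4 = 24; a_5 = 120; b_5 = 224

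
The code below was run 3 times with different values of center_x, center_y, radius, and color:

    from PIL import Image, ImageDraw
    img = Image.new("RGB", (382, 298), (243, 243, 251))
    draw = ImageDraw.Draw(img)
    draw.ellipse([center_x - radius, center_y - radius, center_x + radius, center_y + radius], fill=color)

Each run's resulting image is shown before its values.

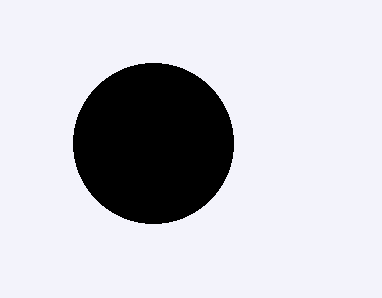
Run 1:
center_x = 153; center_y = 143; radius = 80; color = 'black'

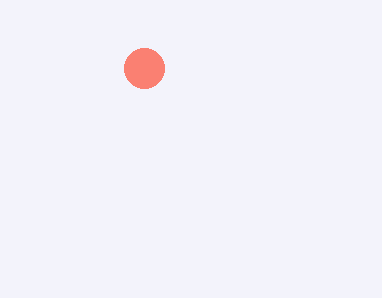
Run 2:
center_x = 144
center_y = 68
radius = 20
color = 'salmon'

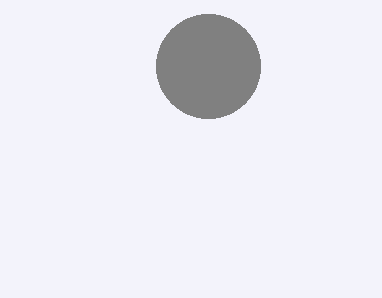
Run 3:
center_x = 208; center_y = 66; radius = 52; color = 'gray'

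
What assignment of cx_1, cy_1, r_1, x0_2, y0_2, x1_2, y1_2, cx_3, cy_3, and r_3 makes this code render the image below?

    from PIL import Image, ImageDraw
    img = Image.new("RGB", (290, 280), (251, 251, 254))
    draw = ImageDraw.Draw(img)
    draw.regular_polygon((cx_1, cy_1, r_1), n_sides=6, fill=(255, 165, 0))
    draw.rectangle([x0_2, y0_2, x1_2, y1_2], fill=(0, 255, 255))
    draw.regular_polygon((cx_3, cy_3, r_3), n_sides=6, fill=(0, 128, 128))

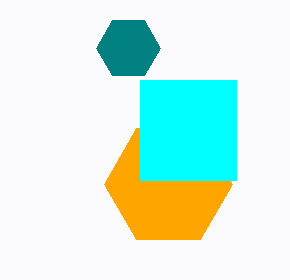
cx_1 = 168; cy_1 = 184; r_1 = 64; x0_2 = 140; y0_2 = 80; x1_2 = 236; y1_2 = 180; cx_3 = 128; cy_3 = 48; r_3 = 32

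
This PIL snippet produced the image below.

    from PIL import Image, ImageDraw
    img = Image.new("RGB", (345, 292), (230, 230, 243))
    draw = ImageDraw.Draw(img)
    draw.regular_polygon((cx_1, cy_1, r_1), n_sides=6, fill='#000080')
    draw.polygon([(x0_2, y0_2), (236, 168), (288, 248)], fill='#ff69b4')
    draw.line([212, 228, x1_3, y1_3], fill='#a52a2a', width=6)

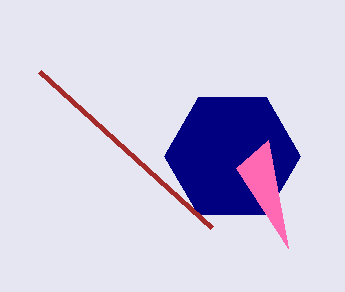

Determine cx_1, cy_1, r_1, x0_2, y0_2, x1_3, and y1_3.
cx_1 = 232, cy_1 = 156, r_1 = 68, x0_2 = 268, y0_2 = 140, x1_3 = 40, y1_3 = 72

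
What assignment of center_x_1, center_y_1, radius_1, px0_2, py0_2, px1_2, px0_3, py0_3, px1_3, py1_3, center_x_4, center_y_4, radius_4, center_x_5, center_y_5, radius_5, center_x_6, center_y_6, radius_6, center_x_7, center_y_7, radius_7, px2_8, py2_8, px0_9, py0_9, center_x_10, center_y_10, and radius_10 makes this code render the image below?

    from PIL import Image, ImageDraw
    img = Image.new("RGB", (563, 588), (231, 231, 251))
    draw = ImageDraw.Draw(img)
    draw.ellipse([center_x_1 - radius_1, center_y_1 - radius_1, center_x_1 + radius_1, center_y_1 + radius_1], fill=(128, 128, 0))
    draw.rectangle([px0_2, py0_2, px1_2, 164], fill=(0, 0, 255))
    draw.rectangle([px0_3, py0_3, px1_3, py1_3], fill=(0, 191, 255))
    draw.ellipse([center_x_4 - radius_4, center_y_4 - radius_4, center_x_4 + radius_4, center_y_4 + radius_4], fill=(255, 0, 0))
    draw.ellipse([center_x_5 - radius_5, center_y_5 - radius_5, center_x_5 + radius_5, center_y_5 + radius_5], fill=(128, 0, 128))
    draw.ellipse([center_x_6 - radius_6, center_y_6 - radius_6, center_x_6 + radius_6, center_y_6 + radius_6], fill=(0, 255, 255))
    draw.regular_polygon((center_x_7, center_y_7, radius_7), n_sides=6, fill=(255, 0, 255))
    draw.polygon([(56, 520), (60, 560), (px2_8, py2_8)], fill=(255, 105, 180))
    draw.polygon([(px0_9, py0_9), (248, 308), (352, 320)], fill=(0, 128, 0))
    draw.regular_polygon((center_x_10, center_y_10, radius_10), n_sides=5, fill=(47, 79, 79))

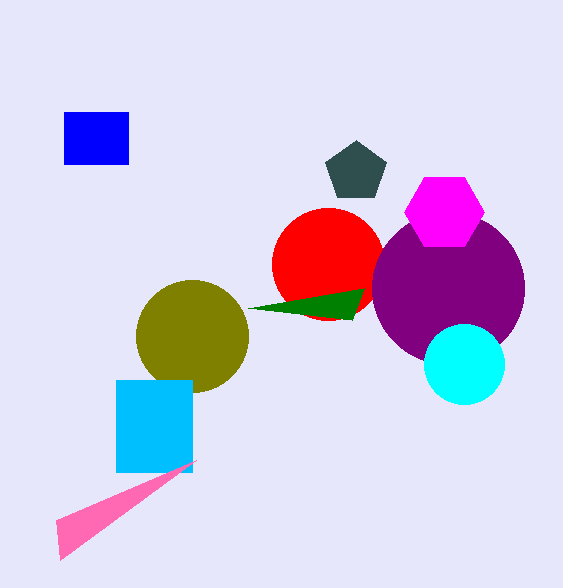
center_x_1 = 192, center_y_1 = 336, radius_1 = 56, px0_2 = 64, py0_2 = 112, px1_2 = 128, px0_3 = 116, py0_3 = 380, px1_3 = 192, py1_3 = 472, center_x_4 = 328, center_y_4 = 264, radius_4 = 56, center_x_5 = 448, center_y_5 = 288, radius_5 = 76, center_x_6 = 464, center_y_6 = 364, radius_6 = 40, center_x_7 = 444, center_y_7 = 212, radius_7 = 40, px2_8 = 196, py2_8 = 460, px0_9 = 364, py0_9 = 288, center_x_10 = 356, center_y_10 = 172, radius_10 = 32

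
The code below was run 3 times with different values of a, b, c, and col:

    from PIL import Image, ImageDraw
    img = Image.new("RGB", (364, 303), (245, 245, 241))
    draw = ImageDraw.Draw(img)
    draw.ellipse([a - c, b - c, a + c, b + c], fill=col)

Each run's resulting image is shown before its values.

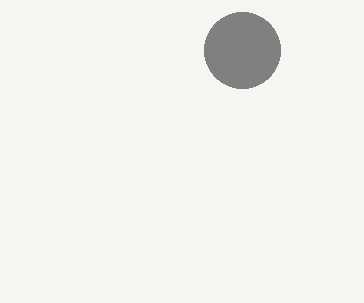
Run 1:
a = 242, b = 50, c = 38, col = 'gray'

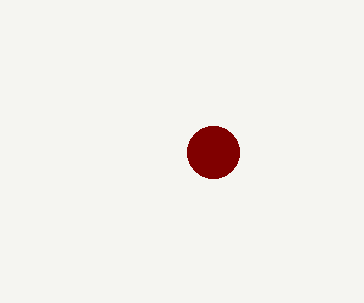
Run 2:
a = 213, b = 152, c = 26, col = 'maroon'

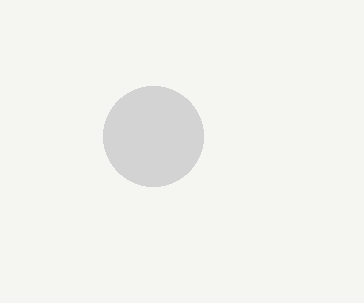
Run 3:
a = 153
b = 136
c = 50
col = 'lightgray'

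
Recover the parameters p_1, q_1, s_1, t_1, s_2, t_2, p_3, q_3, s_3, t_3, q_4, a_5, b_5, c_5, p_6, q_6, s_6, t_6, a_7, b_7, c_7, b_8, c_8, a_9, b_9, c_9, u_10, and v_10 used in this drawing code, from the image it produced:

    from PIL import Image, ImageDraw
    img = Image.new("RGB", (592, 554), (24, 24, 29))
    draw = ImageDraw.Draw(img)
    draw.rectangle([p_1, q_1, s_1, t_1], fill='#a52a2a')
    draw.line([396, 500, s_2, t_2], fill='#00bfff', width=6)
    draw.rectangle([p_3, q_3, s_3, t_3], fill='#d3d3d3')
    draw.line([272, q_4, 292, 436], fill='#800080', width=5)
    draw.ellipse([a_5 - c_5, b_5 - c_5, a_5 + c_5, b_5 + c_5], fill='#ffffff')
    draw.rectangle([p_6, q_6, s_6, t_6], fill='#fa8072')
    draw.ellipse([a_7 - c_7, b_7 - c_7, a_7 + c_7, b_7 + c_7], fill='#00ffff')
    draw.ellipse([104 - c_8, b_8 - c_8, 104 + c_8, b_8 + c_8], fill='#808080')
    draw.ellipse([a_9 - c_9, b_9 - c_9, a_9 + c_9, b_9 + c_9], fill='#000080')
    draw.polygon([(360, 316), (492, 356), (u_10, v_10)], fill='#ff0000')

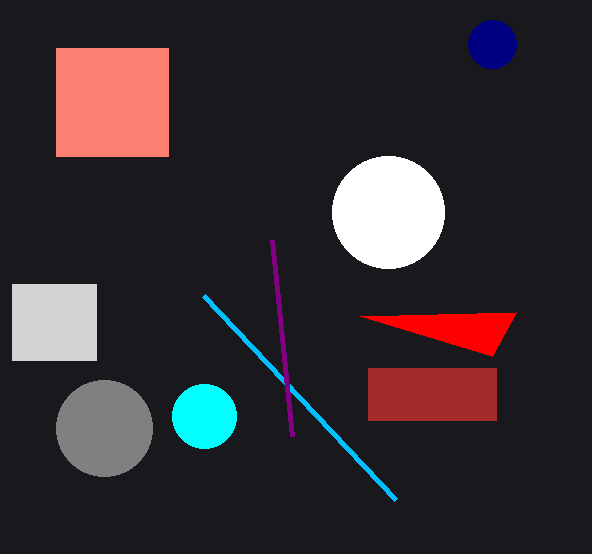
p_1 = 368
q_1 = 368
s_1 = 496
t_1 = 420
s_2 = 204
t_2 = 296
p_3 = 12
q_3 = 284
s_3 = 96
t_3 = 360
q_4 = 240
a_5 = 388
b_5 = 212
c_5 = 56
p_6 = 56
q_6 = 48
s_6 = 168
t_6 = 156
a_7 = 204
b_7 = 416
c_7 = 32
b_8 = 428
c_8 = 48
a_9 = 492
b_9 = 44
c_9 = 24
u_10 = 516
v_10 = 312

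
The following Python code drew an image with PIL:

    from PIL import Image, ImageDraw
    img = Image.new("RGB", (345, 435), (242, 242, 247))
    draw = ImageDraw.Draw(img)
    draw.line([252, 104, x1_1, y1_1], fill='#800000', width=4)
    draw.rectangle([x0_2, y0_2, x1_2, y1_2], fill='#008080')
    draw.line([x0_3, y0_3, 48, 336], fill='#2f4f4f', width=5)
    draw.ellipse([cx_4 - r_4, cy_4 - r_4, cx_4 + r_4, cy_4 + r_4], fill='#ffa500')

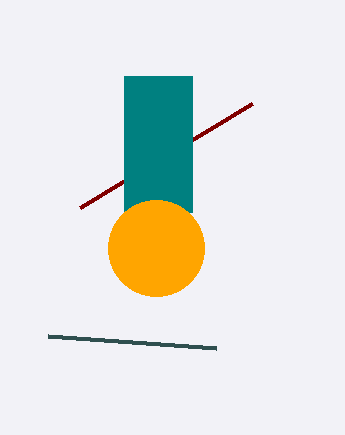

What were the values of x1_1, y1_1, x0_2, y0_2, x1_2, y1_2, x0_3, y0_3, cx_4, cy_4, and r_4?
x1_1 = 80
y1_1 = 208
x0_2 = 124
y0_2 = 76
x1_2 = 192
y1_2 = 212
x0_3 = 216
y0_3 = 348
cx_4 = 156
cy_4 = 248
r_4 = 48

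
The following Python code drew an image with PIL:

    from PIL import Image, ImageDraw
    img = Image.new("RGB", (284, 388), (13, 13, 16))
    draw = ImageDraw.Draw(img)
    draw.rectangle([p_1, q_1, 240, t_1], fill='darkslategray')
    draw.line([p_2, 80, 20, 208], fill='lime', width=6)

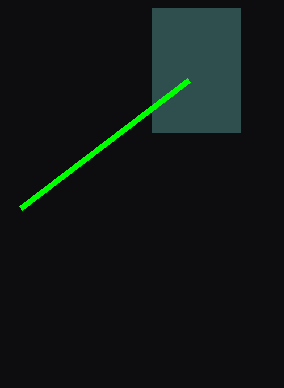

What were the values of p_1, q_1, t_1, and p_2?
p_1 = 152
q_1 = 8
t_1 = 132
p_2 = 188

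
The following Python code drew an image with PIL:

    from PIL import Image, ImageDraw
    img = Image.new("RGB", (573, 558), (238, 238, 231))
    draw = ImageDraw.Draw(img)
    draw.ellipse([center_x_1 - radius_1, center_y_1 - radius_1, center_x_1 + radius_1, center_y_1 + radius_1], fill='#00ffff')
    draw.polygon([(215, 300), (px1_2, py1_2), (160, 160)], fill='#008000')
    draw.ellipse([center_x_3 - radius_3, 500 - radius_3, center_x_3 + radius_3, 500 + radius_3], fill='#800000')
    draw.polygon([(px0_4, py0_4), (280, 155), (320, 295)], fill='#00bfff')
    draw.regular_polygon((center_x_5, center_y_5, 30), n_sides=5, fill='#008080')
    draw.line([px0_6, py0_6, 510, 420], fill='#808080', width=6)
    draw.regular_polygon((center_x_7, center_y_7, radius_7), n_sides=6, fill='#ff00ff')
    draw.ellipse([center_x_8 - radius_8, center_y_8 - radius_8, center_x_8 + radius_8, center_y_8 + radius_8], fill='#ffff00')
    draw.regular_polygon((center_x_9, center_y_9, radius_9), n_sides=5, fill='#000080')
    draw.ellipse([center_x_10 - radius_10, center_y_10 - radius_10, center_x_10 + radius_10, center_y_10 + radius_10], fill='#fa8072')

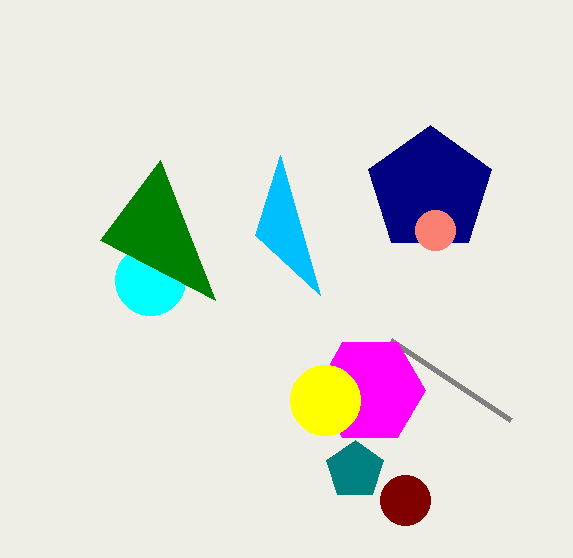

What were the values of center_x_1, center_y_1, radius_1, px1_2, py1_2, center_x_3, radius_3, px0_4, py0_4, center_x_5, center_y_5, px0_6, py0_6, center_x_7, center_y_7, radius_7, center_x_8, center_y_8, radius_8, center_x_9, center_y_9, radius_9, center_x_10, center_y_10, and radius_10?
center_x_1 = 150
center_y_1 = 280
radius_1 = 35
px1_2 = 100
py1_2 = 240
center_x_3 = 405
radius_3 = 25
px0_4 = 255
py0_4 = 235
center_x_5 = 355
center_y_5 = 470
px0_6 = 390
py0_6 = 340
center_x_7 = 370
center_y_7 = 390
radius_7 = 55
center_x_8 = 325
center_y_8 = 400
radius_8 = 35
center_x_9 = 430
center_y_9 = 190
radius_9 = 65
center_x_10 = 435
center_y_10 = 230
radius_10 = 20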